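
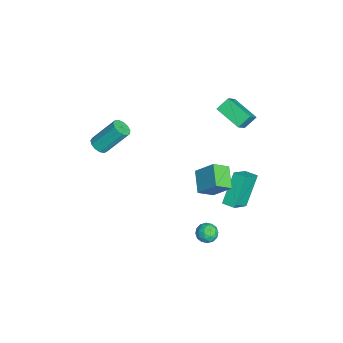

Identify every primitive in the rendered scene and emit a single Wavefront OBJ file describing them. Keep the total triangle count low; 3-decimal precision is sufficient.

v -3.835 -4.054 -0.256
v -3.195 -4.039 -0.249
v -3.245 -2.671 1.343
v -3.885 -2.686 1.336
v -3.3 -3.779 -0.476
v -3.351 -2.411 1.117
v -3.575 -3.606 -0.633
v -3.626 -2.238 0.96
v -3.933 -3.576 -0.67
v -3.983 -2.208 0.922
v -4.259 -3.697 -0.576
v -4.309 -2.329 1.016
v -4.451 -3.932 -0.381
v -4.501 -2.564 1.212
v -4.447 -4.205 -0.145
v -4.497 -2.837 1.447
v -4.248 -4.431 0.054
v -4.299 -3.063 1.647
v -3.919 -4.537 0.156
v -3.969 -3.169 1.748
v -3.563 -4.489 0.126
v -3.613 -3.121 1.719
v -3.293 -4.303 -0.025
v -3.343 -2.935 1.568
v 2.123 2.081 -1.989
v 2.33 2.384 -2.579
v 2.59 1.116 -2.321
v 2.797 1.419 -2.911
v 3.087 1.6 -2.307
v 2.798 2.197 -2.101
v 2.122 1.303 -2.799
v 1.833 1.9 -2.593
v 2.329 1.903 -3.079
v 2.926 2.087 -2.775
v 1.994 1.413 -2.125
v 2.591 1.597 -1.821
v 2.186 2.318 -2.255
v 2.734 1.182 -2.645
v 2.905 1.289 -2.29
v 3.026 1.467 -2.637
v 2.461 2.208 -1.974
v 2.582 2.386 -2.321
v 3.027 1.925 -2.161
v 2.338 1.114 -2.579
v 2.459 1.292 -2.926
v 1.894 2.033 -2.263
v 2.015 2.211 -2.61
v 1.893 1.575 -2.739
v 2.307 2.213 -2.895
v 2.581 1.645 -3.09
v 2.185 1.577 -3.024
v 2.015 1.928 -2.904
v 2.657 2.321 -2.716
v 2.932 1.753 -2.912
v 3.102 1.86 -2.557
v 2.932 2.211 -2.436
v 2.657 2.038 -3.01
v 1.988 1.747 -1.988
v 2.263 1.179 -2.184
v 1.988 1.289 -2.464
v 1.818 1.64 -2.343
v 2.339 1.855 -1.81
v 2.613 1.287 -2.005
v 2.905 1.572 -1.996
v 2.735 1.923 -1.876
v 2.263 1.462 -1.89
v -2.141 2.625 4.521
v -2.497 3.327 5.121
v -3.282 3.13 3.252
v -3.638 3.832 3.852
v -0.962 3.748 3.908
v -1.318 4.45 4.508
v -2.103 4.253 2.639
v -2.459 4.955 3.239
v 1.69 1.993 2.459
v 2.012 1.097 3.104
v 2.162 2.945 3.546
v 2.484 2.049 4.191
v 3.016 2.031 1.849
v 3.338 1.135 2.494
v 3.488 2.983 2.936
v 3.81 2.087 3.581
v -0.857 4.222 -0.254
v 0.168 3.443 0.778
v -0.386 4.88 -0.226
v 0.64 4.101 0.806
v 0.28 3.479 -1.946
v 1.306 2.7 -0.914
v 0.752 4.137 -1.918
v 1.777 3.358 -0.886
f 2 1 5
f 2 5 3
f 3 5 6
f 3 6 4
f 5 1 7
f 5 7 6
f 6 7 8
f 6 8 4
f 7 1 9
f 7 9 8
f 8 9 10
f 8 10 4
f 9 1 11
f 9 11 10
f 10 11 12
f 10 12 4
f 11 1 13
f 11 13 12
f 12 13 14
f 12 14 4
f 13 1 15
f 13 15 14
f 14 15 16
f 14 16 4
f 15 1 17
f 15 17 16
f 16 17 18
f 16 18 4
f 17 1 19
f 17 19 18
f 18 19 20
f 18 20 4
f 19 1 21
f 19 21 20
f 20 21 22
f 20 22 4
f 21 1 23
f 21 23 22
f 22 23 24
f 22 24 4
f 23 1 2
f 23 2 24
f 24 2 3
f 24 3 4
f 25 62 41
f 62 36 65
f 41 65 30
f 62 65 41
f 25 41 37
f 41 30 42
f 37 42 26
f 41 42 37
f 25 37 46
f 37 26 47
f 46 47 32
f 37 47 46
f 25 46 58
f 46 32 61
f 58 61 35
f 46 61 58
f 25 58 62
f 58 35 66
f 62 66 36
f 58 66 62
f 26 42 53
f 42 30 56
f 53 56 34
f 42 56 53
f 30 65 43
f 65 36 64
f 43 64 29
f 65 64 43
f 36 66 63
f 66 35 59
f 63 59 27
f 66 59 63
f 35 61 60
f 61 32 48
f 60 48 31
f 61 48 60
f 32 47 52
f 47 26 49
f 52 49 33
f 47 49 52
f 28 54 40
f 54 34 55
f 40 55 29
f 54 55 40
f 28 40 38
f 40 29 39
f 38 39 27
f 40 39 38
f 28 38 45
f 38 27 44
f 45 44 31
f 38 44 45
f 28 45 50
f 45 31 51
f 50 51 33
f 45 51 50
f 28 50 54
f 50 33 57
f 54 57 34
f 50 57 54
f 29 55 43
f 55 34 56
f 43 56 30
f 55 56 43
f 27 39 63
f 39 29 64
f 63 64 36
f 39 64 63
f 31 44 60
f 44 27 59
f 60 59 35
f 44 59 60
f 33 51 52
f 51 31 48
f 52 48 32
f 51 48 52
f 34 57 53
f 57 33 49
f 53 49 26
f 57 49 53
f 68 70 67
f 71 68 67
f 67 70 69
f 69 71 67
f 68 74 70
f 72 68 71
f 72 74 68
f 70 74 69
f 73 71 69
f 69 74 73
f 73 72 71
f 74 72 73
f 76 78 75
f 79 76 75
f 75 78 77
f 77 79 75
f 76 82 78
f 80 76 79
f 80 82 76
f 78 82 77
f 81 79 77
f 77 82 81
f 81 80 79
f 82 80 81
f 84 86 83
f 87 84 83
f 83 86 85
f 85 87 83
f 84 90 86
f 88 84 87
f 88 90 84
f 86 90 85
f 89 87 85
f 85 90 89
f 89 88 87
f 90 88 89



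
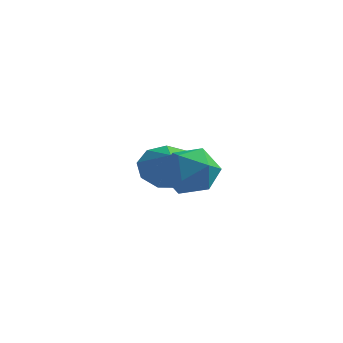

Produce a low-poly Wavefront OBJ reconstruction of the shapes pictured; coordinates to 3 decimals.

v -1.998 -2.72 2.606
v -1.329 -2.132 2.109
v -1.211 -4.068 2.071
v -0.542 -3.48 1.574
v -0.544 -3.5 2.594
v -1.031 -2.667 2.924
v -1.509 -3.533 1.256
v -1.996 -2.7 1.586
v -1.027 -2.635 1.274
v -0.431 -2.614 2.101
v -2.109 -3.586 2.079
v -1.513 -3.565 2.906
v -3.323 0.421 0.518
v -2.453 0.988 0.575
v -2.997 -0.161 1.342
v -2.959 1.279 0.981
v -3.636 1.168 1.171
v -4.166 0.708 1.056
v -4.302 0.114 0.689
v -3.98 -0.336 0.242
v -3.351 -0.432 -0.075
v -2.708 -0.129 -0.115
v -2.354 0.432 0.142
f 1 12 6
f 1 6 2
f 1 2 8
f 1 8 11
f 1 11 12
f 2 6 10
f 6 12 5
f 12 11 3
f 11 8 7
f 8 2 9
f 4 10 5
f 4 5 3
f 4 3 7
f 4 7 9
f 4 9 10
f 5 10 6
f 3 5 12
f 7 3 11
f 9 7 8
f 10 9 2
f 14 13 16
f 14 16 15
f 16 13 17
f 16 17 15
f 17 13 18
f 17 18 15
f 18 13 19
f 18 19 15
f 19 13 20
f 19 20 15
f 20 13 21
f 20 21 15
f 21 13 22
f 21 22 15
f 22 13 23
f 22 23 15
f 23 13 14
f 23 14 15



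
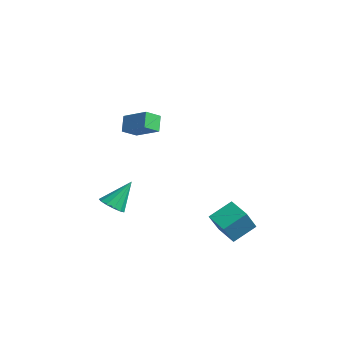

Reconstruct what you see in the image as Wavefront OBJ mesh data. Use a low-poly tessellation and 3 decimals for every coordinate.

v -3.825 -3.625 -4.256
v -2.977 -3.513 -4.348
v -3.815 -2.375 -2.644
v -3.19 -3.168 -4.614
v -3.604 -2.969 -4.766
v -4.089 -2.977 -4.757
v -4.489 -3.191 -4.588
v -4.679 -3.543 -4.314
v -4.598 -3.921 -4.022
v -4.271 -4.205 -3.804
v -3.803 -4.304 -3.729
v -3.341 -4.188 -3.822
v -3.034 -3.893 -4.053
v 1.647 0.181 -4.447
v 2.204 -0.761 -2.943
v 1.7 1.562 -3.602
v 2.257 0.62 -2.098
v 2.963 0.36 -4.822
v 3.52 -0.582 -3.318
v 3.016 1.741 -3.977
v 3.573 0.799 -2.473
v -2.203 -2.743 2.992
v -2.088 -3.679 3.559
v -0.778 -2.103 3.757
v -0.662 -3.039 4.324
v -1.578 -3.161 2.176
v -1.462 -4.097 2.743
v -0.152 -2.521 2.941
v -0.037 -3.457 3.508
f 2 1 4
f 2 4 3
f 4 1 5
f 4 5 3
f 5 1 6
f 5 6 3
f 6 1 7
f 6 7 3
f 7 1 8
f 7 8 3
f 8 1 9
f 8 9 3
f 9 1 10
f 9 10 3
f 10 1 11
f 10 11 3
f 11 1 12
f 11 12 3
f 12 1 13
f 12 13 3
f 13 1 2
f 13 2 3
f 15 17 14
f 18 15 14
f 14 17 16
f 16 18 14
f 15 21 17
f 19 15 18
f 19 21 15
f 17 21 16
f 20 18 16
f 16 21 20
f 20 19 18
f 21 19 20
f 23 25 22
f 26 23 22
f 22 25 24
f 24 26 22
f 23 29 25
f 27 23 26
f 27 29 23
f 25 29 24
f 28 26 24
f 24 29 28
f 28 27 26
f 29 27 28



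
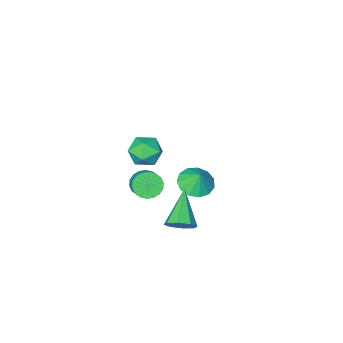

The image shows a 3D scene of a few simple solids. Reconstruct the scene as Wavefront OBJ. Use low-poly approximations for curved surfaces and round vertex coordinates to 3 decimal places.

v -1.853 -4.009 -3.988
v -0.991 -4.418 -3.816
v -1.827 -3.551 -3.032
v -0.888 -3.935 -4.05
v -1.092 -3.475 -4.264
v -1.537 -3.185 -4.391
v -2.083 -3.156 -4.389
v -2.556 -3.398 -4.26
v -2.806 -3.834 -4.045
v -2.753 -4.325 -3.812
v -2.415 -4.716 -3.634
v -1.898 -4.882 -3.569
v -1.367 -4.771 -3.637
v 2.414 -0.432 3.108
v 3.301 -0.498 2.892
v 2.199 -1.822 2.648
v 3.086 -1.888 2.432
v 2.831 -1.838 3.309
v 2.964 -0.979 3.594
v 2.536 -1.341 1.946
v 2.669 -0.482 2.231
v 3.376 -1.06 2.174
v 3.558 -1.367 3.017
v 1.942 -0.953 2.523
v 2.124 -1.26 3.366
v 1.714 -2.972 -1.537
v 2.414 -3.016 -1.827
v 2.727 -2.212 -1.194
v 2.026 -2.168 -0.903
v 2.262 -2.795 -2.032
v 2.575 -1.991 -1.399
v 2 -2.609 -2.139
v 2.313 -1.805 -1.506
v 1.682 -2.495 -2.127
v 1.995 -1.691 -1.494
v 1.37 -2.475 -1.998
v 1.683 -1.671 -1.365
v 1.126 -2.554 -1.777
v 1.439 -1.75 -1.144
v 0.999 -2.715 -1.509
v 1.312 -1.911 -0.876
v 1.013 -2.928 -1.246
v 1.326 -2.124 -0.613
v 1.165 -3.149 -1.041
v 1.478 -2.345 -0.408
v 1.427 -3.335 -0.934
v 1.74 -2.531 -0.301
v 1.745 -3.449 -0.946
v 2.058 -2.645 -0.313
v 2.057 -3.469 -1.075
v 2.37 -2.665 -0.442
v 2.301 -3.39 -1.296
v 2.614 -2.586 -0.663
v 2.428 -3.229 -1.564
v 2.741 -2.425 -0.931
v 1.365 -0.319 -2.864
v 1.701 0.007 -2.215
v 0.295 -1.661 -1.636
v 1.177 0.282 -2.37
v 0.762 0.206 -2.815
v 0.701 -0.178 -3.288
v 1.028 -0.644 -3.513
v 1.553 -0.92 -3.357
v 1.967 -0.843 -2.913
v 2.028 -0.459 -2.44
f 2 1 4
f 2 4 3
f 4 1 5
f 4 5 3
f 5 1 6
f 5 6 3
f 6 1 7
f 6 7 3
f 7 1 8
f 7 8 3
f 8 1 9
f 8 9 3
f 9 1 10
f 9 10 3
f 10 1 11
f 10 11 3
f 11 1 12
f 11 12 3
f 12 1 13
f 12 13 3
f 13 1 2
f 13 2 3
f 14 25 19
f 14 19 15
f 14 15 21
f 14 21 24
f 14 24 25
f 15 19 23
f 19 25 18
f 25 24 16
f 24 21 20
f 21 15 22
f 17 23 18
f 17 18 16
f 17 16 20
f 17 20 22
f 17 22 23
f 18 23 19
f 16 18 25
f 20 16 24
f 22 20 21
f 23 22 15
f 27 26 30
f 27 30 28
f 28 30 31
f 28 31 29
f 30 26 32
f 30 32 31
f 31 32 33
f 31 33 29
f 32 26 34
f 32 34 33
f 33 34 35
f 33 35 29
f 34 26 36
f 34 36 35
f 35 36 37
f 35 37 29
f 36 26 38
f 36 38 37
f 37 38 39
f 37 39 29
f 38 26 40
f 38 40 39
f 39 40 41
f 39 41 29
f 40 26 42
f 40 42 41
f 41 42 43
f 41 43 29
f 42 26 44
f 42 44 43
f 43 44 45
f 43 45 29
f 44 26 46
f 44 46 45
f 45 46 47
f 45 47 29
f 46 26 48
f 46 48 47
f 47 48 49
f 47 49 29
f 48 26 50
f 48 50 49
f 49 50 51
f 49 51 29
f 50 26 52
f 50 52 51
f 51 52 53
f 51 53 29
f 52 26 54
f 52 54 53
f 53 54 55
f 53 55 29
f 54 26 27
f 54 27 55
f 55 27 28
f 55 28 29
f 57 56 59
f 57 59 58
f 59 56 60
f 59 60 58
f 60 56 61
f 60 61 58
f 61 56 62
f 61 62 58
f 62 56 63
f 62 63 58
f 63 56 64
f 63 64 58
f 64 56 65
f 64 65 58
f 65 56 57
f 65 57 58



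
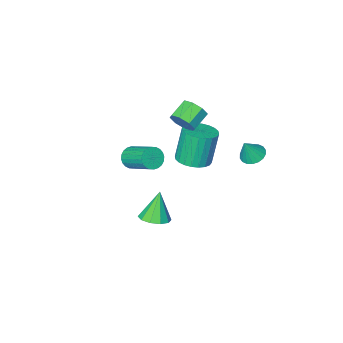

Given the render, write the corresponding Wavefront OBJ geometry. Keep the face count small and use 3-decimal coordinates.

v 1.662 0.271 -3.269
v 2.26 0.812 -2.971
v 1.138 -0.051 -1.631
v 1.816 1.091 -3.058
v 1.313 1.056 -3.226
v 0.943 0.722 -3.41
v 0.848 0.216 -3.541
v 1.064 -0.269 -3.567
v 1.508 -0.548 -3.48
v 2.011 -0.513 -3.312
v 2.381 -0.179 -3.128
v 2.476 0.327 -2.998
v -2.052 3.482 2.418
v -1.506 3.788 2.129
v -1.488 3.518 3.522
v -1.682 4.026 2.211
v -1.931 4.156 2.334
v -2.205 4.152 2.474
v -2.448 4.016 2.603
v -2.613 3.774 2.695
v -2.666 3.474 2.733
v -2.598 3.175 2.708
v -2.422 2.938 2.626
v -2.173 2.808 2.502
v -1.9 2.811 2.363
v -1.656 2.947 2.234
v -1.492 3.189 2.141
v -1.438 3.489 2.104
v -1.638 -1.274 -1.137
v -0.702 -1.184 -0.898
v -1.206 -1.295 1.117
v -2.142 -1.386 0.877
v -0.812 -0.822 -0.906
v -1.316 -0.933 1.109
v -1.047 -0.529 -0.949
v -1.551 -0.64 1.066
v -1.372 -0.349 -1.02
v -1.876 -0.46 0.995
v -1.738 -0.31 -1.109
v -2.242 -0.421 0.906
v -2.089 -0.418 -1.203
v -2.593 -0.529 0.812
v -2.37 -0.656 -1.287
v -2.874 -0.767 0.728
v -2.541 -0.989 -1.348
v -3.045 -1.1 0.667
v -2.574 -1.365 -1.377
v -3.078 -1.476 0.638
v -2.464 -1.727 -1.369
v -2.968 -1.838 0.646
v -2.229 -2.02 -1.326
v -2.733 -2.131 0.689
v -1.904 -2.2 -1.255
v -2.408 -2.311 0.76
v -1.538 -2.239 -1.166
v -2.042 -2.35 0.849
v -1.187 -2.131 -1.072
v -1.691 -2.242 0.943
v -0.906 -1.893 -0.988
v -1.41 -2.004 1.027
v -0.735 -1.56 -0.927
v -1.239 -1.671 1.088
v -1.269 -1.763 1.591
v -0.842 -2.115 2.155
v -1.843 -2.47 2.692
v -2.271 -2.117 2.129
v -0.974 -1.541 2.289
v -1.975 -1.895 2.827
v -1.278 -1.096 2.015
v -2.279 -1.45 2.552
v -1.578 -1.042 1.493
v -2.579 -1.396 2.03
v -1.697 -1.41 1.028
v -2.698 -1.765 1.565
v -1.565 -1.985 0.893
v -2.566 -2.339 1.431
v -1.261 -2.43 1.168
v -2.262 -2.784 1.705
v -0.961 -2.484 1.69
v -1.962 -2.838 2.227
v 3.681 1.597 3.351
v 4.308 1.597 3.52
v 4.067 3.102 4.419
v 3.439 3.103 4.249
v 4.316 1.727 3.303
v 4.074 3.233 4.202
v 4.227 1.838 3.093
v 3.985 3.344 3.992
v 4.054 1.913 2.923
v 3.813 3.418 3.821
v 3.825 1.939 2.817
v 3.584 3.445 3.716
v 3.574 1.913 2.793
v 3.333 3.419 3.691
v 3.339 1.839 2.853
v 3.098 3.345 3.752
v 3.156 1.729 2.99
v 2.915 3.234 3.888
v 3.053 1.598 3.181
v 2.812 3.103 4.08
v 3.046 1.467 3.398
v 2.804 2.973 4.297
v 3.135 1.356 3.608
v 2.893 2.862 4.507
v 3.307 1.282 3.779
v 3.066 2.787 4.677
v 3.536 1.255 3.884
v 3.295 2.761 4.783
v 3.787 1.281 3.909
v 3.546 2.787 4.807
v 4.022 1.355 3.848
v 3.781 2.861 4.747
v 4.205 1.466 3.712
v 3.964 2.971 4.61
f 2 1 4
f 2 4 3
f 4 1 5
f 4 5 3
f 5 1 6
f 5 6 3
f 6 1 7
f 6 7 3
f 7 1 8
f 7 8 3
f 8 1 9
f 8 9 3
f 9 1 10
f 9 10 3
f 10 1 11
f 10 11 3
f 11 1 12
f 11 12 3
f 12 1 2
f 12 2 3
f 14 13 16
f 14 16 15
f 16 13 17
f 16 17 15
f 17 13 18
f 17 18 15
f 18 13 19
f 18 19 15
f 19 13 20
f 19 20 15
f 20 13 21
f 20 21 15
f 21 13 22
f 21 22 15
f 22 13 23
f 22 23 15
f 23 13 24
f 23 24 15
f 24 13 25
f 24 25 15
f 25 13 26
f 25 26 15
f 26 13 27
f 26 27 15
f 27 13 28
f 27 28 15
f 28 13 14
f 28 14 15
f 30 29 33
f 30 33 31
f 31 33 34
f 31 34 32
f 33 29 35
f 33 35 34
f 34 35 36
f 34 36 32
f 35 29 37
f 35 37 36
f 36 37 38
f 36 38 32
f 37 29 39
f 37 39 38
f 38 39 40
f 38 40 32
f 39 29 41
f 39 41 40
f 40 41 42
f 40 42 32
f 41 29 43
f 41 43 42
f 42 43 44
f 42 44 32
f 43 29 45
f 43 45 44
f 44 45 46
f 44 46 32
f 45 29 47
f 45 47 46
f 46 47 48
f 46 48 32
f 47 29 49
f 47 49 48
f 48 49 50
f 48 50 32
f 49 29 51
f 49 51 50
f 50 51 52
f 50 52 32
f 51 29 53
f 51 53 52
f 52 53 54
f 52 54 32
f 53 29 55
f 53 55 54
f 54 55 56
f 54 56 32
f 55 29 57
f 55 57 56
f 56 57 58
f 56 58 32
f 57 29 59
f 57 59 58
f 58 59 60
f 58 60 32
f 59 29 61
f 59 61 60
f 60 61 62
f 60 62 32
f 61 29 30
f 61 30 62
f 62 30 31
f 62 31 32
f 64 63 67
f 64 67 65
f 65 67 68
f 65 68 66
f 67 63 69
f 67 69 68
f 68 69 70
f 68 70 66
f 69 63 71
f 69 71 70
f 70 71 72
f 70 72 66
f 71 63 73
f 71 73 72
f 72 73 74
f 72 74 66
f 73 63 75
f 73 75 74
f 74 75 76
f 74 76 66
f 75 63 77
f 75 77 76
f 76 77 78
f 76 78 66
f 77 63 79
f 77 79 78
f 78 79 80
f 78 80 66
f 79 63 64
f 79 64 80
f 80 64 65
f 80 65 66
f 82 81 85
f 82 85 83
f 83 85 86
f 83 86 84
f 85 81 87
f 85 87 86
f 86 87 88
f 86 88 84
f 87 81 89
f 87 89 88
f 88 89 90
f 88 90 84
f 89 81 91
f 89 91 90
f 90 91 92
f 90 92 84
f 91 81 93
f 91 93 92
f 92 93 94
f 92 94 84
f 93 81 95
f 93 95 94
f 94 95 96
f 94 96 84
f 95 81 97
f 95 97 96
f 96 97 98
f 96 98 84
f 97 81 99
f 97 99 98
f 98 99 100
f 98 100 84
f 99 81 101
f 99 101 100
f 100 101 102
f 100 102 84
f 101 81 103
f 101 103 102
f 102 103 104
f 102 104 84
f 103 81 105
f 103 105 104
f 104 105 106
f 104 106 84
f 105 81 107
f 105 107 106
f 106 107 108
f 106 108 84
f 107 81 109
f 107 109 108
f 108 109 110
f 108 110 84
f 109 81 111
f 109 111 110
f 110 111 112
f 110 112 84
f 111 81 113
f 111 113 112
f 112 113 114
f 112 114 84
f 113 81 82
f 113 82 114
f 114 82 83
f 114 83 84



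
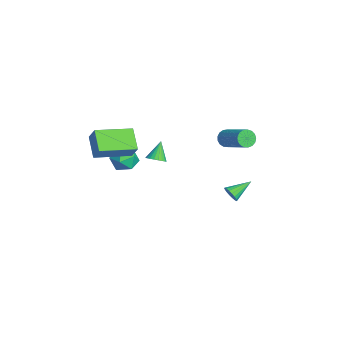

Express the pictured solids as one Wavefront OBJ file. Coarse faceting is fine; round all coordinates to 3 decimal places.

v 0.996 3.023 -2.524
v 1.385 2.992 -2.165
v 0.584 4.197 -1.976
v 1.486 3.11 -2.342
v 1.491 3.211 -2.555
v 1.397 3.275 -2.762
v 1.225 3.288 -2.922
v 1.007 3.25 -3.003
v 0.786 3.166 -2.989
v 0.608 3.054 -2.883
v 0.506 2.936 -2.706
v 0.502 2.835 -2.493
v 0.595 2.771 -2.286
v 0.768 2.757 -2.126
v 0.986 2.796 -2.045
v 1.206 2.88 -2.059
v 0.131 -1.58 0.16
v 0.526 -1.911 0.812
v -0.366 -2.789 -0.152
v 0.029 -3.12 0.5
v -0.61 -2.603 0.62
v -0.303 -1.856 0.813
v 0.463 -2.844 -0.153
v 0.77 -2.097 0.04
v 0.731 -2.692 0.618
v 0.068 -2.543 1.096
v 0.092 -2.157 -0.436
v -0.571 -2.008 0.042
v 2.575 2.406 3.039
v 2.746 2.649 2.589
v 4.217 3.318 3.51
v 4.045 3.074 3.961
v 2.595 2.826 2.701
v 4.066 3.495 3.622
v 2.44 2.907 2.891
v 3.91 3.576 3.812
v 2.315 2.873 3.115
v 3.786 3.542 4.036
v 2.25 2.732 3.321
v 3.72 3.401 4.243
v 2.259 2.516 3.463
v 3.73 3.185 4.384
v 2.34 2.275 3.508
v 3.811 2.944 4.429
v 2.475 2.064 3.446
v 3.946 2.733 4.367
v 2.633 1.931 3.29
v 4.104 2.6 4.211
v 2.778 1.907 3.077
v 4.249 2.576 3.998
v 2.876 1.997 2.855
v 4.347 2.666 3.777
v 2.905 2.18 2.676
v 4.375 2.849 3.597
v 2.858 2.416 2.58
v 4.329 3.085 3.501
v 0.735 -4.235 2.763
v 1.287 -4.016 3.618
v 0.459 -2.26 2.438
v 1.01 -2.042 3.292
v 1.89 -4.198 2.008
v 2.441 -3.98 2.862
v 1.613 -2.224 1.682
v 2.165 -2.005 2.537
v 0.634 -0.82 0.482
v 1.045 -0.995 0.82
v 0.026 -0.44 1.418
v 1.109 -0.79 0.778
v 1.1 -0.59 0.691
v 1.021 -0.425 0.572
v 0.882 -0.32 0.44
v 0.706 -0.291 0.314
v 0.519 -0.342 0.213
v 0.35 -0.467 0.153
v 0.224 -0.645 0.144
v 0.16 -0.85 0.185
v 0.169 -1.05 0.272
v 0.248 -1.215 0.391
v 0.387 -1.32 0.524
v 0.563 -1.349 0.65
v 0.75 -1.298 0.75
v 0.919 -1.173 0.81
f 2 1 4
f 2 4 3
f 4 1 5
f 4 5 3
f 5 1 6
f 5 6 3
f 6 1 7
f 6 7 3
f 7 1 8
f 7 8 3
f 8 1 9
f 8 9 3
f 9 1 10
f 9 10 3
f 10 1 11
f 10 11 3
f 11 1 12
f 11 12 3
f 12 1 13
f 12 13 3
f 13 1 14
f 13 14 3
f 14 1 15
f 14 15 3
f 15 1 16
f 15 16 3
f 16 1 2
f 16 2 3
f 17 28 22
f 17 22 18
f 17 18 24
f 17 24 27
f 17 27 28
f 18 22 26
f 22 28 21
f 28 27 19
f 27 24 23
f 24 18 25
f 20 26 21
f 20 21 19
f 20 19 23
f 20 23 25
f 20 25 26
f 21 26 22
f 19 21 28
f 23 19 27
f 25 23 24
f 26 25 18
f 30 29 33
f 30 33 31
f 31 33 34
f 31 34 32
f 33 29 35
f 33 35 34
f 34 35 36
f 34 36 32
f 35 29 37
f 35 37 36
f 36 37 38
f 36 38 32
f 37 29 39
f 37 39 38
f 38 39 40
f 38 40 32
f 39 29 41
f 39 41 40
f 40 41 42
f 40 42 32
f 41 29 43
f 41 43 42
f 42 43 44
f 42 44 32
f 43 29 45
f 43 45 44
f 44 45 46
f 44 46 32
f 45 29 47
f 45 47 46
f 46 47 48
f 46 48 32
f 47 29 49
f 47 49 48
f 48 49 50
f 48 50 32
f 49 29 51
f 49 51 50
f 50 51 52
f 50 52 32
f 51 29 53
f 51 53 52
f 52 53 54
f 52 54 32
f 53 29 55
f 53 55 54
f 54 55 56
f 54 56 32
f 55 29 30
f 55 30 56
f 56 30 31
f 56 31 32
f 58 60 57
f 61 58 57
f 57 60 59
f 59 61 57
f 58 64 60
f 62 58 61
f 62 64 58
f 60 64 59
f 63 61 59
f 59 64 63
f 63 62 61
f 64 62 63
f 66 65 68
f 66 68 67
f 68 65 69
f 68 69 67
f 69 65 70
f 69 70 67
f 70 65 71
f 70 71 67
f 71 65 72
f 71 72 67
f 72 65 73
f 72 73 67
f 73 65 74
f 73 74 67
f 74 65 75
f 74 75 67
f 75 65 76
f 75 76 67
f 76 65 77
f 76 77 67
f 77 65 78
f 77 78 67
f 78 65 79
f 78 79 67
f 79 65 80
f 79 80 67
f 80 65 81
f 80 81 67
f 81 65 82
f 81 82 67
f 82 65 66
f 82 66 67



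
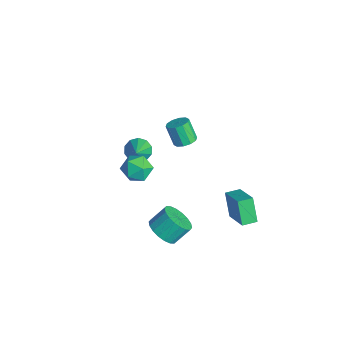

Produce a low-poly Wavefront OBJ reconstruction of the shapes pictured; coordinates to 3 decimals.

v -4.327 -1.978 -2.519
v -3.783 -2.181 -3.194
v -2.953 -2.542 -1.241
v -3.695 -1.655 -3.056
v -3.849 -1.253 -2.714
v -4.186 -1.128 -2.297
v -4.576 -1.328 -1.965
v -4.872 -1.776 -1.845
v -4.959 -2.301 -1.982
v -4.805 -2.703 -2.325
v -4.469 -2.828 -2.741
v -4.079 -2.629 -3.073
v 0.197 -2.448 0.543
v 0.754 -3.222 0.075
v -1.074 -3.558 0.865
v -0.517 -4.332 0.397
v -0.192 -3.929 1.324
v 0.595 -3.243 1.125
v -0.915 -3.537 -0.185
v -0.128 -2.851 -0.384
v 0.067 -3.895 -0.375
v 0.514 -4.137 0.558
v -0.834 -2.643 0.382
v -0.387 -2.885 1.315
v 2.332 -2.639 -3.742
v 3.102 -3.163 -3.176
v 3.057 -2.146 -2.172
v 2.288 -1.621 -2.738
v 3.361 -2.869 -3.462
v 3.316 -1.852 -2.459
v 3.415 -2.529 -3.804
v 3.37 -1.512 -2.801
v 3.255 -2.211 -4.134
v 3.21 -1.194 -3.13
v 2.913 -1.978 -4.386
v 2.868 -0.96 -3.382
v 2.455 -1.875 -4.51
v 2.41 -0.858 -3.506
v 1.973 -1.924 -4.482
v 1.928 -0.907 -3.479
v 1.563 -2.114 -4.308
v 1.518 -1.097 -3.304
v 1.304 -2.408 -4.021
v 1.259 -1.391 -3.018
v 1.25 -2.748 -3.679
v 1.205 -1.731 -2.676
v 1.41 -3.066 -3.35
v 1.365 -2.049 -2.346
v 1.752 -3.3 -3.098
v 1.707 -2.282 -2.094
v 2.21 -3.402 -2.974
v 2.165 -2.385 -1.97
v 2.692 -3.353 -3.001
v 2.647 -2.336 -1.998
v 3.27 1.258 -2.568
v 2.418 1.266 -1.051
v 3.228 2.226 -2.597
v 2.376 2.234 -1.08
v 5.064 1.366 -1.56
v 4.212 1.374 -0.043
v 5.022 2.334 -1.589
v 4.17 2.342 -0.072
v 0.392 -0.528 2.775
v 1 -0.86 3.005
v 0.356 -1.144 4.296
v -0.252 -0.812 4.065
v 1.029 -0.424 3.115
v 0.385 -0.707 4.406
v 0.815 -0.027 3.096
v 0.171 -0.311 4.386
v 0.439 0.178 2.953
v -0.205 -0.106 4.244
v 0.045 0.113 2.743
v -0.598 -0.17 4.033
v -0.216 -0.196 2.544
v -0.86 -0.48 3.835
v -0.245 -0.633 2.434
v -0.889 -0.916 3.725
v -0.031 -1.029 2.454
v -0.675 -1.313 3.744
v 0.345 -1.234 2.596
v -0.299 -1.518 3.887
v 0.738 -1.17 2.807
v 0.095 -1.453 4.097
f 2 1 4
f 2 4 3
f 4 1 5
f 4 5 3
f 5 1 6
f 5 6 3
f 6 1 7
f 6 7 3
f 7 1 8
f 7 8 3
f 8 1 9
f 8 9 3
f 9 1 10
f 9 10 3
f 10 1 11
f 10 11 3
f 11 1 12
f 11 12 3
f 12 1 2
f 12 2 3
f 13 24 18
f 13 18 14
f 13 14 20
f 13 20 23
f 13 23 24
f 14 18 22
f 18 24 17
f 24 23 15
f 23 20 19
f 20 14 21
f 16 22 17
f 16 17 15
f 16 15 19
f 16 19 21
f 16 21 22
f 17 22 18
f 15 17 24
f 19 15 23
f 21 19 20
f 22 21 14
f 26 25 29
f 26 29 27
f 27 29 30
f 27 30 28
f 29 25 31
f 29 31 30
f 30 31 32
f 30 32 28
f 31 25 33
f 31 33 32
f 32 33 34
f 32 34 28
f 33 25 35
f 33 35 34
f 34 35 36
f 34 36 28
f 35 25 37
f 35 37 36
f 36 37 38
f 36 38 28
f 37 25 39
f 37 39 38
f 38 39 40
f 38 40 28
f 39 25 41
f 39 41 40
f 40 41 42
f 40 42 28
f 41 25 43
f 41 43 42
f 42 43 44
f 42 44 28
f 43 25 45
f 43 45 44
f 44 45 46
f 44 46 28
f 45 25 47
f 45 47 46
f 46 47 48
f 46 48 28
f 47 25 49
f 47 49 48
f 48 49 50
f 48 50 28
f 49 25 51
f 49 51 50
f 50 51 52
f 50 52 28
f 51 25 53
f 51 53 52
f 52 53 54
f 52 54 28
f 53 25 26
f 53 26 54
f 54 26 27
f 54 27 28
f 56 58 55
f 59 56 55
f 55 58 57
f 57 59 55
f 56 62 58
f 60 56 59
f 60 62 56
f 58 62 57
f 61 59 57
f 57 62 61
f 61 60 59
f 62 60 61
f 64 63 67
f 64 67 65
f 65 67 68
f 65 68 66
f 67 63 69
f 67 69 68
f 68 69 70
f 68 70 66
f 69 63 71
f 69 71 70
f 70 71 72
f 70 72 66
f 71 63 73
f 71 73 72
f 72 73 74
f 72 74 66
f 73 63 75
f 73 75 74
f 74 75 76
f 74 76 66
f 75 63 77
f 75 77 76
f 76 77 78
f 76 78 66
f 77 63 79
f 77 79 78
f 78 79 80
f 78 80 66
f 79 63 81
f 79 81 80
f 80 81 82
f 80 82 66
f 81 63 83
f 81 83 82
f 82 83 84
f 82 84 66
f 83 63 64
f 83 64 84
f 84 64 65
f 84 65 66



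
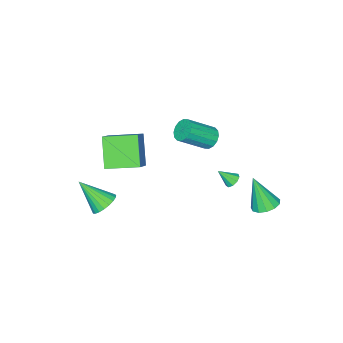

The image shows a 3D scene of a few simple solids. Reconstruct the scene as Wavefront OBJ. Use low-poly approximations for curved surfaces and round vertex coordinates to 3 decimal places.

v -3.871 4.302 -4.221
v -3.38 3.697 -4.506
v -3.709 3.518 -2.279
v -3.098 4.05 -4.387
v -3.061 4.484 -4.215
v -3.282 4.859 -4.045
v -3.69 5.058 -3.931
v -4.155 5.017 -3.908
v -4.53 4.748 -3.985
v -4.696 4.338 -4.137
v -4.6 3.917 -4.315
v -4.273 3.617 -4.463
v -3.818 3.535 -4.535
v 2.351 -1.564 -3.334
v 2.874 -1.931 -3.864
v 2.829 -2.916 -1.926
v 3.078 -1.699 -3.711
v 3.157 -1.443 -3.492
v 3.095 -1.209 -3.246
v 2.906 -1.036 -3.016
v 2.62 -0.954 -2.84
v 2.288 -0.978 -2.75
v 1.966 -1.103 -2.761
v 1.711 -1.308 -2.871
v 1.567 -1.557 -3.061
v 1.558 -1.808 -3.299
v 1.686 -2.016 -3.542
v 1.929 -2.146 -3.75
v 2.245 -2.176 -3.885
v 2.58 -2.1 -3.926
v -4.093 0.205 -1.105
v -3.684 0.805 -1.182
v -2.339 0.035 -0.031
v -2.747 -0.565 0.045
v -3.902 0.873 -0.881
v -2.557 0.104 0.27
v -4.172 0.762 -0.64
v -2.827 -0.007 0.51
v -4.42 0.502 -0.524
v -3.075 -0.268 0.626
v -4.58 0.162 -0.564
v -3.235 -0.608 0.587
v -4.61 -0.167 -0.748
v -3.265 -0.936 0.402
v -4.501 -0.395 -1.029
v -3.156 -1.165 0.122
v -4.283 -0.464 -1.33
v -2.938 -1.233 -0.179
v -4.013 -0.353 -1.57
v -2.668 -1.122 -0.42
v -3.765 -0.092 -1.686
v -2.42 -0.862 -0.536
v -3.605 0.248 -1.647
v -2.26 -0.522 -0.496
v -3.575 0.576 -1.462
v -2.23 -0.193 -0.312
v 2.945 -0.486 0.883
v 2.099 -1.396 2.36
v 1.88 0.974 1.173
v 1.034 0.063 2.649
v 4.006 0.097 1.851
v 3.16 -0.814 3.327
v 2.941 1.556 2.14
v 2.095 0.646 3.617
v -3.757 2.111 -3.398
v -3.303 2.209 -3.608
v -3.263 1.489 -2.622
v -3.377 2.45 -3.367
v -3.629 2.533 -3.14
v -3.941 2.418 -3.034
v -4.167 2.159 -3.098
v -4.2 1.878 -3.302
v -4.027 1.706 -3.551
v -3.726 1.724 -3.728
v -3.441 1.922 -3.751
f 2 1 4
f 2 4 3
f 4 1 5
f 4 5 3
f 5 1 6
f 5 6 3
f 6 1 7
f 6 7 3
f 7 1 8
f 7 8 3
f 8 1 9
f 8 9 3
f 9 1 10
f 9 10 3
f 10 1 11
f 10 11 3
f 11 1 12
f 11 12 3
f 12 1 13
f 12 13 3
f 13 1 2
f 13 2 3
f 15 14 17
f 15 17 16
f 17 14 18
f 17 18 16
f 18 14 19
f 18 19 16
f 19 14 20
f 19 20 16
f 20 14 21
f 20 21 16
f 21 14 22
f 21 22 16
f 22 14 23
f 22 23 16
f 23 14 24
f 23 24 16
f 24 14 25
f 24 25 16
f 25 14 26
f 25 26 16
f 26 14 27
f 26 27 16
f 27 14 28
f 27 28 16
f 28 14 29
f 28 29 16
f 29 14 30
f 29 30 16
f 30 14 15
f 30 15 16
f 32 31 35
f 32 35 33
f 33 35 36
f 33 36 34
f 35 31 37
f 35 37 36
f 36 37 38
f 36 38 34
f 37 31 39
f 37 39 38
f 38 39 40
f 38 40 34
f 39 31 41
f 39 41 40
f 40 41 42
f 40 42 34
f 41 31 43
f 41 43 42
f 42 43 44
f 42 44 34
f 43 31 45
f 43 45 44
f 44 45 46
f 44 46 34
f 45 31 47
f 45 47 46
f 46 47 48
f 46 48 34
f 47 31 49
f 47 49 48
f 48 49 50
f 48 50 34
f 49 31 51
f 49 51 50
f 50 51 52
f 50 52 34
f 51 31 53
f 51 53 52
f 52 53 54
f 52 54 34
f 53 31 55
f 53 55 54
f 54 55 56
f 54 56 34
f 55 31 32
f 55 32 56
f 56 32 33
f 56 33 34
f 58 60 57
f 61 58 57
f 57 60 59
f 59 61 57
f 58 64 60
f 62 58 61
f 62 64 58
f 60 64 59
f 63 61 59
f 59 64 63
f 63 62 61
f 64 62 63
f 66 65 68
f 66 68 67
f 68 65 69
f 68 69 67
f 69 65 70
f 69 70 67
f 70 65 71
f 70 71 67
f 71 65 72
f 71 72 67
f 72 65 73
f 72 73 67
f 73 65 74
f 73 74 67
f 74 65 75
f 74 75 67
f 75 65 66
f 75 66 67



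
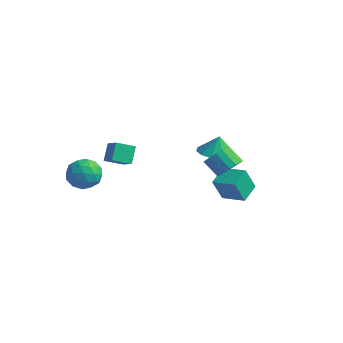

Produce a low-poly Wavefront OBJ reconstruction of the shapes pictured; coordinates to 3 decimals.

v -4.058 -3.806 1.698
v -3.511 -2.951 1.425
v -2.629 -4.729 1.675
v -2.082 -3.874 1.402
v -2.5 -3.946 2.364
v -3.383 -3.376 2.379
v -2.757 -4.304 0.721
v -3.64 -3.734 0.736
v -2.706 -3.259 0.822
v -2.547 -3.038 1.837
v -3.593 -4.642 1.263
v -3.434 -4.421 2.278
v -3.91 -3.298 1.564
v -2.23 -4.382 1.536
v -2.476 -4.425 2.102
v -2.154 -3.922 1.942
v -3.835 -3.547 2.124
v -3.513 -3.045 1.964
v -2.918 -3.629 2.516
v -2.627 -4.635 1.136
v -2.305 -4.133 0.976
v -3.986 -3.758 1.158
v -3.664 -3.255 0.998
v -3.222 -4.051 0.584
v -3.115 -2.976 1.049
v -2.275 -3.518 1.035
v -2.672 -3.771 0.635
v -3.192 -3.436 0.643
v -3.022 -2.846 1.646
v -2.182 -3.388 1.632
v -2.427 -3.431 2.198
v -2.946 -3.095 2.206
v -2.549 -3.027 1.291
v -3.958 -4.292 1.468
v -3.118 -4.834 1.454
v -3.194 -4.585 0.894
v -3.713 -4.249 0.902
v -3.865 -4.162 2.065
v -3.025 -4.704 2.051
v -2.948 -4.244 2.457
v -3.468 -3.909 2.465
v -3.591 -4.653 1.809
v 1.659 1.855 -1.016
v 1.443 1.27 0.414
v 1.392 3.046 -0.569
v 1.176 2.461 0.861
v 3.064 2.059 -0.721
v 2.848 1.474 0.709
v 2.797 3.25 -0.274
v 2.581 2.665 1.156
v -2.113 -3.32 2.73
v -2.439 -2.652 3.621
v -1.549 -2.439 2.277
v -1.875 -1.771 3.167
v -1.225 -3.609 3.273
v -1.551 -2.941 4.163
v -0.661 -2.728 2.819
v -0.987 -2.06 3.71
v 4.258 -0.613 3.532
v 4.685 -1.156 3.975
v 3.808 -1.229 4.73
v 3.382 -0.687 4.288
v 4.788 -0.809 4.127
v 3.911 -0.883 4.883
v 4.769 -0.417 4.143
v 3.892 -0.491 4.899
v 4.633 -0.07 4.02
v 3.756 -0.144 4.775
v 4.411 0.152 3.784
v 3.534 0.078 4.54
v 4.155 0.199 3.491
v 3.278 0.125 4.247
v 3.922 0.06 3.207
v 3.045 -0.014 3.963
v 3.766 -0.233 2.998
v 2.889 -0.307 3.754
v 3.723 -0.613 2.911
v 2.846 -0.687 3.667
v 3.803 -0.994 2.966
v 2.926 -1.067 3.722
v 3.987 -1.287 3.151
v 3.11 -1.361 3.907
v 4.233 -1.425 3.424
v 3.356 -1.499 4.179
v 4.485 -1.378 3.721
v 3.608 -1.452 4.476
v 0.235 2.949 1.498
v 1.323 2.972 1.446
v 0.285 3.191 2.662
v 1.132 3.545 1.335
v 0.657 3.929 1.276
v 0.047 4.002 1.287
v -0.503 3.74 1.366
v -0.819 3.228 1.486
v -0.801 2.626 1.61
v -0.453 2.128 1.699
v 0.112 1.89 1.724
v 0.717 1.988 1.677
v 1.168 2.391 1.573
f 1 38 17
f 38 12 41
f 17 41 6
f 38 41 17
f 1 17 13
f 17 6 18
f 13 18 2
f 17 18 13
f 1 13 22
f 13 2 23
f 22 23 8
f 13 23 22
f 1 22 34
f 22 8 37
f 34 37 11
f 22 37 34
f 1 34 38
f 34 11 42
f 38 42 12
f 34 42 38
f 2 18 29
f 18 6 32
f 29 32 10
f 18 32 29
f 6 41 19
f 41 12 40
f 19 40 5
f 41 40 19
f 12 42 39
f 42 11 35
f 39 35 3
f 42 35 39
f 11 37 36
f 37 8 24
f 36 24 7
f 37 24 36
f 8 23 28
f 23 2 25
f 28 25 9
f 23 25 28
f 4 30 16
f 30 10 31
f 16 31 5
f 30 31 16
f 4 16 14
f 16 5 15
f 14 15 3
f 16 15 14
f 4 14 21
f 14 3 20
f 21 20 7
f 14 20 21
f 4 21 26
f 21 7 27
f 26 27 9
f 21 27 26
f 4 26 30
f 26 9 33
f 30 33 10
f 26 33 30
f 5 31 19
f 31 10 32
f 19 32 6
f 31 32 19
f 3 15 39
f 15 5 40
f 39 40 12
f 15 40 39
f 7 20 36
f 20 3 35
f 36 35 11
f 20 35 36
f 9 27 28
f 27 7 24
f 28 24 8
f 27 24 28
f 10 33 29
f 33 9 25
f 29 25 2
f 33 25 29
f 44 46 43
f 47 44 43
f 43 46 45
f 45 47 43
f 44 50 46
f 48 44 47
f 48 50 44
f 46 50 45
f 49 47 45
f 45 50 49
f 49 48 47
f 50 48 49
f 52 54 51
f 55 52 51
f 51 54 53
f 53 55 51
f 52 58 54
f 56 52 55
f 56 58 52
f 54 58 53
f 57 55 53
f 53 58 57
f 57 56 55
f 58 56 57
f 60 59 63
f 60 63 61
f 61 63 64
f 61 64 62
f 63 59 65
f 63 65 64
f 64 65 66
f 64 66 62
f 65 59 67
f 65 67 66
f 66 67 68
f 66 68 62
f 67 59 69
f 67 69 68
f 68 69 70
f 68 70 62
f 69 59 71
f 69 71 70
f 70 71 72
f 70 72 62
f 71 59 73
f 71 73 72
f 72 73 74
f 72 74 62
f 73 59 75
f 73 75 74
f 74 75 76
f 74 76 62
f 75 59 77
f 75 77 76
f 76 77 78
f 76 78 62
f 77 59 79
f 77 79 78
f 78 79 80
f 78 80 62
f 79 59 81
f 79 81 80
f 80 81 82
f 80 82 62
f 81 59 83
f 81 83 82
f 82 83 84
f 82 84 62
f 83 59 85
f 83 85 84
f 84 85 86
f 84 86 62
f 85 59 60
f 85 60 86
f 86 60 61
f 86 61 62
f 88 87 90
f 88 90 89
f 90 87 91
f 90 91 89
f 91 87 92
f 91 92 89
f 92 87 93
f 92 93 89
f 93 87 94
f 93 94 89
f 94 87 95
f 94 95 89
f 95 87 96
f 95 96 89
f 96 87 97
f 96 97 89
f 97 87 98
f 97 98 89
f 98 87 99
f 98 99 89
f 99 87 88
f 99 88 89



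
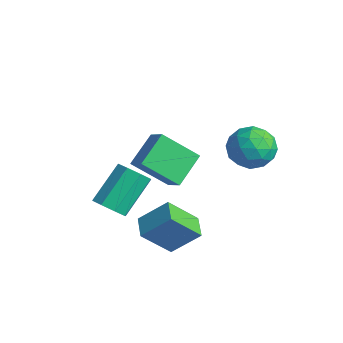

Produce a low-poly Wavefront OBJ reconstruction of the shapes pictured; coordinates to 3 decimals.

v 1.822 -0.412 -0.538
v 1.505 -1.65 0.8
v 2.517 0.593 0.556
v 2.199 -0.645 1.894
v 2.801 -0.875 -0.734
v 2.483 -2.113 0.604
v 3.495 0.13 0.36
v 3.178 -1.108 1.698
v 1.24 3.511 3.68
v 2 4.34 3.723
v 2.58 2.28 3.737
v 3.34 3.109 3.78
v 2.66 2.923 4.657
v 1.832 3.684 4.622
v 2.748 2.936 2.838
v 1.92 3.697 2.803
v 2.932 3.985 3.203
v 2.877 3.977 4.326
v 1.703 2.643 3.134
v 1.648 2.635 4.257
v 1.502 4.033 3.697
v 3.078 2.587 3.763
v 2.678 2.477 4.279
v 3.124 2.965 4.304
v 1.404 3.648 4.225
v 1.85 4.135 4.25
v 2.238 3.302 4.799
v 2.73 2.485 3.21
v 3.176 2.972 3.235
v 1.456 3.655 3.156
v 1.902 4.143 3.181
v 2.342 3.318 2.661
v 2.497 4.312 3.416
v 3.284 3.588 3.449
v 2.937 3.487 2.896
v 2.45 3.934 2.875
v 2.465 4.307 4.077
v 3.252 3.584 4.11
v 2.853 3.474 4.625
v 2.366 3.922 4.605
v 3.012 4.098 3.771
v 1.328 3.036 3.35
v 2.115 2.313 3.383
v 2.214 2.698 2.855
v 1.727 3.146 2.835
v 1.296 3.032 4.011
v 2.083 2.308 4.044
v 2.13 2.686 4.585
v 1.643 3.133 4.564
v 1.568 2.522 3.689
v -1.016 -1.555 -0.321
v -0.647 -0.976 -0.821
v -1.094 0.555 0.621
v -1.464 -0.025 1.121
v -1.282 -1.043 -0.946
v -1.729 0.487 0.497
v -1.761 -1.411 -0.705
v -2.208 0.119 0.738
v -1.804 -1.863 -0.239
v -2.251 -0.333 1.204
v -1.386 -2.135 0.179
v -1.833 -0.604 1.621
v -0.751 -2.067 0.303
v -1.198 -0.537 1.746
v -0.272 -1.699 0.062
v -0.719 -0.169 1.505
v -0.229 -1.247 -0.404
v -0.676 0.283 1.039
v -2.876 0.593 0.46
v -1.896 0.552 1.115
v -3.471 1.995 1.438
v -2.491 1.954 2.094
v -1.929 1.926 -0.874
v -0.949 1.885 -0.218
v -2.524 3.328 0.105
v -1.544 3.287 0.76
f 2 4 1
f 5 2 1
f 1 4 3
f 3 5 1
f 2 8 4
f 6 2 5
f 6 8 2
f 4 8 3
f 7 5 3
f 3 8 7
f 7 6 5
f 8 6 7
f 9 46 25
f 46 20 49
f 25 49 14
f 46 49 25
f 9 25 21
f 25 14 26
f 21 26 10
f 25 26 21
f 9 21 30
f 21 10 31
f 30 31 16
f 21 31 30
f 9 30 42
f 30 16 45
f 42 45 19
f 30 45 42
f 9 42 46
f 42 19 50
f 46 50 20
f 42 50 46
f 10 26 37
f 26 14 40
f 37 40 18
f 26 40 37
f 14 49 27
f 49 20 48
f 27 48 13
f 49 48 27
f 20 50 47
f 50 19 43
f 47 43 11
f 50 43 47
f 19 45 44
f 45 16 32
f 44 32 15
f 45 32 44
f 16 31 36
f 31 10 33
f 36 33 17
f 31 33 36
f 12 38 24
f 38 18 39
f 24 39 13
f 38 39 24
f 12 24 22
f 24 13 23
f 22 23 11
f 24 23 22
f 12 22 29
f 22 11 28
f 29 28 15
f 22 28 29
f 12 29 34
f 29 15 35
f 34 35 17
f 29 35 34
f 12 34 38
f 34 17 41
f 38 41 18
f 34 41 38
f 13 39 27
f 39 18 40
f 27 40 14
f 39 40 27
f 11 23 47
f 23 13 48
f 47 48 20
f 23 48 47
f 15 28 44
f 28 11 43
f 44 43 19
f 28 43 44
f 17 35 36
f 35 15 32
f 36 32 16
f 35 32 36
f 18 41 37
f 41 17 33
f 37 33 10
f 41 33 37
f 52 51 55
f 52 55 53
f 53 55 56
f 53 56 54
f 55 51 57
f 55 57 56
f 56 57 58
f 56 58 54
f 57 51 59
f 57 59 58
f 58 59 60
f 58 60 54
f 59 51 61
f 59 61 60
f 60 61 62
f 60 62 54
f 61 51 63
f 61 63 62
f 62 63 64
f 62 64 54
f 63 51 65
f 63 65 64
f 64 65 66
f 64 66 54
f 65 51 67
f 65 67 66
f 66 67 68
f 66 68 54
f 67 51 52
f 67 52 68
f 68 52 53
f 68 53 54
f 70 72 69
f 73 70 69
f 69 72 71
f 71 73 69
f 70 76 72
f 74 70 73
f 74 76 70
f 72 76 71
f 75 73 71
f 71 76 75
f 75 74 73
f 76 74 75



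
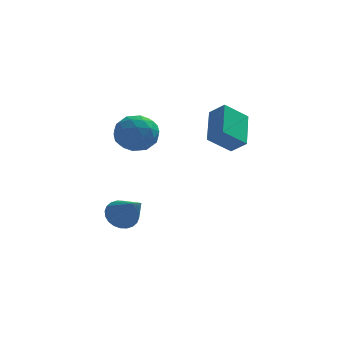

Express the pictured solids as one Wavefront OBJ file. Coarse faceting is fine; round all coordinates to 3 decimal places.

v 2.215 -3.056 2.124
v 2.918 -3.464 2.757
v 2.307 -1.273 3.171
v 3.01 -1.681 3.804
v 3.31 -2.579 1.216
v 4.013 -2.987 1.849
v 3.402 -0.796 2.263
v 4.105 -1.204 2.896
v -1.718 -1.764 -3.226
v -0.932 -1.529 -3.543
v -0.762 -3.136 -1.874
v -0.971 -1.304 -3.287
v -1.124 -1.148 -3.022
v -1.367 -1.087 -2.787
v -1.664 -1.129 -2.62
v -1.969 -1.267 -2.544
v -2.236 -1.481 -2.573
v -2.424 -1.739 -2.701
v -2.504 -2 -2.909
v -2.465 -2.225 -3.165
v -2.313 -2.38 -3.43
v -2.069 -2.442 -3.665
v -1.773 -2.4 -3.832
v -1.468 -2.261 -3.907
v -1.201 -2.047 -3.879
v -1.013 -1.79 -3.751
v -1.862 -0.787 1.936
v -1.057 -0.799 2.752
v -1.003 -2.181 1.068
v -0.198 -2.193 1.884
v -1.265 -2.532 2.127
v -1.797 -1.67 2.664
v -0.263 -1.31 1.156
v -0.795 -0.448 1.693
v -0.069 -1.122 2.27
v -0.688 -1.877 2.87
v -1.372 -1.103 0.95
v -1.991 -1.858 1.55
v -1.535 -0.67 2.421
v -0.525 -2.31 1.399
v -1.152 -2.509 1.542
v -0.679 -2.516 2.022
v -1.97 -1.182 2.369
v -1.497 -1.189 2.848
v -1.619 -2.208 2.481
v -0.563 -1.791 0.972
v -0.09 -1.798 1.451
v -1.381 -0.464 1.798
v -0.908 -0.471 2.278
v -0.441 -0.772 1.339
v -0.481 -0.867 2.617
v 0.024 -1.687 2.106
v -0.015 -1.168 1.679
v -0.327 -0.661 1.994
v -0.845 -1.311 2.969
v -0.34 -2.131 2.459
v -0.968 -2.33 2.602
v -1.28 -1.823 2.917
v -0.264 -1.501 2.686
v -1.72 -0.849 1.361
v -1.215 -1.669 0.851
v -0.78 -1.157 0.903
v -1.092 -0.65 1.218
v -2.084 -1.293 1.714
v -1.579 -2.113 1.203
v -1.733 -2.319 1.826
v -2.045 -1.812 2.141
v -1.796 -1.479 1.134
f 2 4 1
f 5 2 1
f 1 4 3
f 3 5 1
f 2 8 4
f 6 2 5
f 6 8 2
f 4 8 3
f 7 5 3
f 3 8 7
f 7 6 5
f 8 6 7
f 10 9 12
f 10 12 11
f 12 9 13
f 12 13 11
f 13 9 14
f 13 14 11
f 14 9 15
f 14 15 11
f 15 9 16
f 15 16 11
f 16 9 17
f 16 17 11
f 17 9 18
f 17 18 11
f 18 9 19
f 18 19 11
f 19 9 20
f 19 20 11
f 20 9 21
f 20 21 11
f 21 9 22
f 21 22 11
f 22 9 23
f 22 23 11
f 23 9 24
f 23 24 11
f 24 9 25
f 24 25 11
f 25 9 26
f 25 26 11
f 26 9 10
f 26 10 11
f 27 64 43
f 64 38 67
f 43 67 32
f 64 67 43
f 27 43 39
f 43 32 44
f 39 44 28
f 43 44 39
f 27 39 48
f 39 28 49
f 48 49 34
f 39 49 48
f 27 48 60
f 48 34 63
f 60 63 37
f 48 63 60
f 27 60 64
f 60 37 68
f 64 68 38
f 60 68 64
f 28 44 55
f 44 32 58
f 55 58 36
f 44 58 55
f 32 67 45
f 67 38 66
f 45 66 31
f 67 66 45
f 38 68 65
f 68 37 61
f 65 61 29
f 68 61 65
f 37 63 62
f 63 34 50
f 62 50 33
f 63 50 62
f 34 49 54
f 49 28 51
f 54 51 35
f 49 51 54
f 30 56 42
f 56 36 57
f 42 57 31
f 56 57 42
f 30 42 40
f 42 31 41
f 40 41 29
f 42 41 40
f 30 40 47
f 40 29 46
f 47 46 33
f 40 46 47
f 30 47 52
f 47 33 53
f 52 53 35
f 47 53 52
f 30 52 56
f 52 35 59
f 56 59 36
f 52 59 56
f 31 57 45
f 57 36 58
f 45 58 32
f 57 58 45
f 29 41 65
f 41 31 66
f 65 66 38
f 41 66 65
f 33 46 62
f 46 29 61
f 62 61 37
f 46 61 62
f 35 53 54
f 53 33 50
f 54 50 34
f 53 50 54
f 36 59 55
f 59 35 51
f 55 51 28
f 59 51 55



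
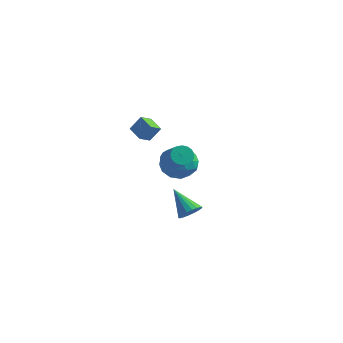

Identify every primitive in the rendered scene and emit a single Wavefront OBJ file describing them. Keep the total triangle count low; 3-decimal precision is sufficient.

v -1.361 0.374 1.178
v -1.143 0.014 0.631
v 0.179 -0.954 1.795
v -0.039 -0.594 2.342
v -0.96 0.261 0.628
v 0.362 -0.708 1.792
v -0.856 0.53 0.734
v 0.466 -0.439 1.898
v -0.852 0.768 0.928
v 0.469 -0.201 2.092
v -0.949 0.928 1.171
v 0.372 -0.04 2.336
v -1.128 0.978 1.416
v 0.194 0.01 2.58
v -1.353 0.909 1.614
v -0.031 -0.059 2.778
v -1.579 0.734 1.725
v -0.257 -0.234 2.889
v -1.762 0.488 1.728
v -0.44 -0.481 2.892
v -1.866 0.219 1.622
v -0.544 -0.75 2.786
v -1.869 -0.019 1.428
v -0.548 -0.988 2.592
v -1.772 -0.18 1.184
v -0.451 -1.148 2.349
v -1.594 -0.23 0.94
v -0.272 -1.198 2.104
v -1.369 -0.161 0.742
v -0.047 -1.129 1.906
v -1.973 -0.921 3.095
v -2.156 -1.668 3.522
v -2.912 -0.502 3.425
v -3.095 -1.249 3.852
v -1.485 -0.531 3.988
v -1.668 -1.278 4.415
v -2.424 -0.112 4.318
v -2.607 -0.859 4.745
v -3.177 3.688 0.084
v -2.155 4.131 -0.438
v -3.325 2.329 -1.362
v -2.303 2.772 -1.884
v -2.237 2.177 -0.809
v -2.145 3.018 0.085
v -3.335 3.442 -1.885
v -3.243 4.283 -0.991
v -2.252 3.979 -1.655
v -1.574 3.198 -0.99
v -3.906 3.262 -0.81
v -3.228 2.481 -0.145
v -2.653 4.029 -0.05
v -2.827 2.431 -1.75
v -2.789 2.082 -1.118
v -2.188 2.342 -1.425
v -2.647 3.375 0.257
v -2.046 3.635 -0.049
v -2.095 2.487 -0.267
v -3.434 2.825 -1.751
v -2.833 3.085 -2.057
v -3.292 4.118 -0.375
v -2.691 4.378 -0.682
v -3.385 3.973 -1.533
v -2.109 4.2 -1.072
v -2.197 3.401 -1.922
v -2.803 3.795 -1.923
v -2.749 4.289 -1.397
v -1.71 3.741 -0.681
v -1.798 2.942 -1.531
v -1.759 2.592 -0.899
v -1.705 3.086 -0.374
v -1.768 3.651 -1.396
v -3.682 3.518 -0.269
v -3.77 2.719 -1.119
v -3.775 3.374 -1.426
v -3.721 3.868 -0.901
v -3.283 3.059 0.122
v -3.371 2.26 -0.728
v -2.731 2.171 -0.403
v -2.677 2.665 0.123
v -3.712 2.809 -0.404
v -1.343 2.317 -4.212
v -0.826 2.228 -3.608
v -2.797 2.743 -2.908
v -0.796 2.574 -3.687
v -0.875 2.869 -3.871
v -1.046 3.054 -4.122
v -1.275 3.094 -4.391
v -1.518 2.979 -4.625
v -1.727 2.734 -4.777
v -1.859 2.406 -4.817
v -1.889 2.06 -4.737
v -1.81 1.765 -4.554
v -1.639 1.58 -4.302
v -1.41 1.54 -4.033
v -1.167 1.655 -3.8
v -0.958 1.9 -3.648
f 2 1 5
f 2 5 3
f 3 5 6
f 3 6 4
f 5 1 7
f 5 7 6
f 6 7 8
f 6 8 4
f 7 1 9
f 7 9 8
f 8 9 10
f 8 10 4
f 9 1 11
f 9 11 10
f 10 11 12
f 10 12 4
f 11 1 13
f 11 13 12
f 12 13 14
f 12 14 4
f 13 1 15
f 13 15 14
f 14 15 16
f 14 16 4
f 15 1 17
f 15 17 16
f 16 17 18
f 16 18 4
f 17 1 19
f 17 19 18
f 18 19 20
f 18 20 4
f 19 1 21
f 19 21 20
f 20 21 22
f 20 22 4
f 21 1 23
f 21 23 22
f 22 23 24
f 22 24 4
f 23 1 25
f 23 25 24
f 24 25 26
f 24 26 4
f 25 1 27
f 25 27 26
f 26 27 28
f 26 28 4
f 27 1 29
f 27 29 28
f 28 29 30
f 28 30 4
f 29 1 2
f 29 2 30
f 30 2 3
f 30 3 4
f 32 34 31
f 35 32 31
f 31 34 33
f 33 35 31
f 32 38 34
f 36 32 35
f 36 38 32
f 34 38 33
f 37 35 33
f 33 38 37
f 37 36 35
f 38 36 37
f 39 76 55
f 76 50 79
f 55 79 44
f 76 79 55
f 39 55 51
f 55 44 56
f 51 56 40
f 55 56 51
f 39 51 60
f 51 40 61
f 60 61 46
f 51 61 60
f 39 60 72
f 60 46 75
f 72 75 49
f 60 75 72
f 39 72 76
f 72 49 80
f 76 80 50
f 72 80 76
f 40 56 67
f 56 44 70
f 67 70 48
f 56 70 67
f 44 79 57
f 79 50 78
f 57 78 43
f 79 78 57
f 50 80 77
f 80 49 73
f 77 73 41
f 80 73 77
f 49 75 74
f 75 46 62
f 74 62 45
f 75 62 74
f 46 61 66
f 61 40 63
f 66 63 47
f 61 63 66
f 42 68 54
f 68 48 69
f 54 69 43
f 68 69 54
f 42 54 52
f 54 43 53
f 52 53 41
f 54 53 52
f 42 52 59
f 52 41 58
f 59 58 45
f 52 58 59
f 42 59 64
f 59 45 65
f 64 65 47
f 59 65 64
f 42 64 68
f 64 47 71
f 68 71 48
f 64 71 68
f 43 69 57
f 69 48 70
f 57 70 44
f 69 70 57
f 41 53 77
f 53 43 78
f 77 78 50
f 53 78 77
f 45 58 74
f 58 41 73
f 74 73 49
f 58 73 74
f 47 65 66
f 65 45 62
f 66 62 46
f 65 62 66
f 48 71 67
f 71 47 63
f 67 63 40
f 71 63 67
f 82 81 84
f 82 84 83
f 84 81 85
f 84 85 83
f 85 81 86
f 85 86 83
f 86 81 87
f 86 87 83
f 87 81 88
f 87 88 83
f 88 81 89
f 88 89 83
f 89 81 90
f 89 90 83
f 90 81 91
f 90 91 83
f 91 81 92
f 91 92 83
f 92 81 93
f 92 93 83
f 93 81 94
f 93 94 83
f 94 81 95
f 94 95 83
f 95 81 96
f 95 96 83
f 96 81 82
f 96 82 83



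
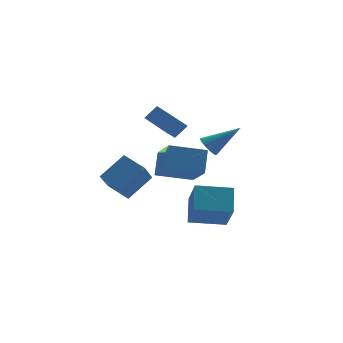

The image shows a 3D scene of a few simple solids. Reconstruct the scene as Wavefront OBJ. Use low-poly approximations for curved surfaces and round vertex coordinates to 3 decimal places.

v -2.551 2.588 -1.703
v -3.228 1.542 -0.518
v -1.244 2.958 -0.632
v -1.921 1.911 0.554
v -1.839 1.549 -2.214
v -2.516 0.502 -1.028
v -0.532 1.918 -1.142
v -1.209 0.872 0.043
v -0.513 -4.329 -0.373
v -0.121 -3.276 0.606
v -0.372 -3.012 -1.845
v 0.02 -1.96 -0.866
v 1.2 -4.76 -0.594
v 1.592 -3.708 0.385
v 1.341 -3.444 -2.066
v 1.733 -2.391 -1.087
v 1.27 -1.046 1.928
v 1.577 -1.319 1.463
v 2.73 -1.354 3.072
v 1.647 -1.089 1.437
v 1.659 -0.852 1.485
v 1.611 -0.645 1.601
v 1.512 -0.499 1.766
v 1.376 -0.436 1.956
v 1.224 -0.466 2.142
v 1.079 -0.585 2.295
v 0.963 -0.774 2.392
v 0.894 -1.004 2.419
v 0.882 -1.241 2.37
v 0.929 -1.448 2.255
v 1.028 -1.594 2.089
v 1.164 -1.657 1.899
v 1.316 -1.626 1.713
v 1.461 -1.508 1.56
v 0.18 0.572 1.99
v -0.468 0.086 2.673
v -0.393 1.927 2.411
v -1.041 1.441 3.094
v 0.821 0.639 2.646
v 0.173 0.153 3.329
v 0.248 1.994 3.067
v -0.4 1.508 3.75
v -1.886 -2.846 1.325
v -1.892 -4.492 2.478
v -1.503 -2.11 2.377
v -1.51 -3.756 3.53
v -0.17 -3.144 0.91
v -0.177 -4.79 2.063
v 0.212 -2.408 1.962
v 0.206 -4.054 3.115
f 2 4 1
f 5 2 1
f 1 4 3
f 3 5 1
f 2 8 4
f 6 2 5
f 6 8 2
f 4 8 3
f 7 5 3
f 3 8 7
f 7 6 5
f 8 6 7
f 10 12 9
f 13 10 9
f 9 12 11
f 11 13 9
f 10 16 12
f 14 10 13
f 14 16 10
f 12 16 11
f 15 13 11
f 11 16 15
f 15 14 13
f 16 14 15
f 18 17 20
f 18 20 19
f 20 17 21
f 20 21 19
f 21 17 22
f 21 22 19
f 22 17 23
f 22 23 19
f 23 17 24
f 23 24 19
f 24 17 25
f 24 25 19
f 25 17 26
f 25 26 19
f 26 17 27
f 26 27 19
f 27 17 28
f 27 28 19
f 28 17 29
f 28 29 19
f 29 17 30
f 29 30 19
f 30 17 31
f 30 31 19
f 31 17 32
f 31 32 19
f 32 17 33
f 32 33 19
f 33 17 34
f 33 34 19
f 34 17 18
f 34 18 19
f 36 38 35
f 39 36 35
f 35 38 37
f 37 39 35
f 36 42 38
f 40 36 39
f 40 42 36
f 38 42 37
f 41 39 37
f 37 42 41
f 41 40 39
f 42 40 41
f 44 46 43
f 47 44 43
f 43 46 45
f 45 47 43
f 44 50 46
f 48 44 47
f 48 50 44
f 46 50 45
f 49 47 45
f 45 50 49
f 49 48 47
f 50 48 49



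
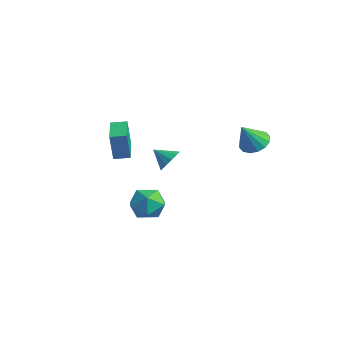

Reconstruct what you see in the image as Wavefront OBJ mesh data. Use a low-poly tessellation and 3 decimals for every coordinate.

v -3.011 -0.032 -3.455
v -1.986 0.019 -2.721
v -2.094 -1.419 -4.639
v -1.069 -1.368 -3.905
v -2.136 -1.876 -3.464
v -2.703 -1.019 -2.732
v -1.377 -0.381 -4.628
v -1.944 0.476 -3.896
v -0.976 -0.196 -3.446
v -1.445 -1.121 -2.726
v -2.635 -0.279 -4.634
v -3.104 -1.204 -3.914
v -2.738 1.491 -1.078
v -2.179 0.793 -0.91
v -3.682 0.909 -0.362
v -2.104 1.133 -0.533
v -2.229 1.586 -0.33
v -2.516 2.01 -0.364
v -2.874 2.268 -0.625
v -3.188 2.281 -1.029
v -3.36 2.042 -1.45
v -3.334 1.629 -1.752
v -3.119 1.171 -1.84
v -2.783 0.816 -1.686
v -2.433 0.675 -1.34
v 1.742 4.29 1.69
v 2.742 4.291 1.681
v 1.758 3.29 3.27
v 2.61 4.713 1.949
v 2.246 5.022 2.148
v 1.746 5.135 2.224
v 1.246 5.021 2.157
v 0.878 4.712 1.965
v 0.742 4.289 1.699
v 0.874 3.866 1.43
v 1.239 3.557 1.231
v 1.738 3.445 1.155
v 2.239 3.558 1.222
v 2.606 3.868 1.415
v -1.576 -3.315 2.514
v -1.58 -3.55 4.359
v -1.011 -2.534 2.615
v -1.014 -2.768 4.46
v -0.066 -4.392 2.38
v -0.069 -4.626 4.225
v 0.5 -3.61 2.481
v 0.496 -3.845 4.326
f 1 12 6
f 1 6 2
f 1 2 8
f 1 8 11
f 1 11 12
f 2 6 10
f 6 12 5
f 12 11 3
f 11 8 7
f 8 2 9
f 4 10 5
f 4 5 3
f 4 3 7
f 4 7 9
f 4 9 10
f 5 10 6
f 3 5 12
f 7 3 11
f 9 7 8
f 10 9 2
f 14 13 16
f 14 16 15
f 16 13 17
f 16 17 15
f 17 13 18
f 17 18 15
f 18 13 19
f 18 19 15
f 19 13 20
f 19 20 15
f 20 13 21
f 20 21 15
f 21 13 22
f 21 22 15
f 22 13 23
f 22 23 15
f 23 13 24
f 23 24 15
f 24 13 25
f 24 25 15
f 25 13 14
f 25 14 15
f 27 26 29
f 27 29 28
f 29 26 30
f 29 30 28
f 30 26 31
f 30 31 28
f 31 26 32
f 31 32 28
f 32 26 33
f 32 33 28
f 33 26 34
f 33 34 28
f 34 26 35
f 34 35 28
f 35 26 36
f 35 36 28
f 36 26 37
f 36 37 28
f 37 26 38
f 37 38 28
f 38 26 39
f 38 39 28
f 39 26 27
f 39 27 28
f 41 43 40
f 44 41 40
f 40 43 42
f 42 44 40
f 41 47 43
f 45 41 44
f 45 47 41
f 43 47 42
f 46 44 42
f 42 47 46
f 46 45 44
f 47 45 46



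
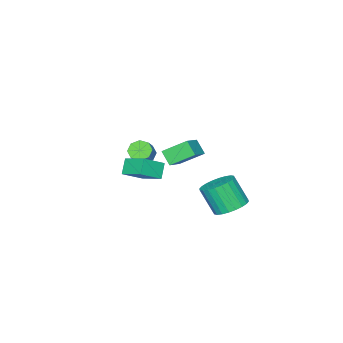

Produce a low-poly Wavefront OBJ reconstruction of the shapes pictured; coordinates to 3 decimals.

v -0.377 -3.452 0.581
v -0.009 -3.09 0.065
v 0.685 -2.745 0.803
v 0.317 -3.108 1.319
v -0.411 -2.78 0.299
v 0.283 -2.435 1.036
v -0.793 -2.864 0.698
v -0.099 -2.519 1.435
v -0.932 -3.293 1.029
v -0.237 -2.948 1.766
v -0.745 -3.815 1.097
v -0.051 -3.47 1.835
v -0.343 -4.125 0.864
v 0.351 -3.78 1.601
v 0.039 -4.041 0.465
v 0.733 -3.696 1.202
v 0.177 -3.612 0.134
v 0.872 -3.267 0.871
v -3.538 -4.26 -0.939
v -4.469 -3.128 -0.002
v -3.393 -3.49 -1.725
v -4.324 -2.358 -0.787
v -2.136 -3.742 -0.173
v -3.067 -2.61 0.765
v -1.991 -2.972 -0.958
v -2.922 -1.84 -0.021
v 3.617 0.292 2.095
v 3.011 -0.042 2.883
v 3.658 1.735 2.738
v 3.052 1.4 3.527
v 4.808 -0.08 2.853
v 4.202 -0.415 3.642
v 4.849 1.362 3.497
v 4.243 1.028 4.285
v -1.197 2.469 -1.611
v -0.271 2.034 -1.956
v -0.117 1.076 -0.334
v -1.043 1.511 0.011
v -0.131 2.382 -1.763
v 0.023 1.424 -0.141
v -0.154 2.743 -1.548
v -0 1.786 0.074
v -0.336 3.063 -1.342
v -0.182 2.105 0.28
v -0.649 3.292 -1.177
v -0.495 2.334 0.445
v -1.045 3.396 -1.078
v -0.891 2.438 0.544
v -1.465 3.359 -1.06
v -1.311 2.401 0.562
v -1.843 3.186 -1.126
v -1.689 2.228 0.496
v -2.123 2.904 -1.266
v -1.969 1.946 0.356
v -2.263 2.556 -1.459
v -2.109 1.598 0.163
v -2.24 2.194 -1.674
v -2.086 1.237 -0.052
v -2.058 1.875 -1.88
v -1.904 0.917 -0.258
v -1.745 1.646 -2.045
v -1.591 0.688 -0.423
v -1.349 1.542 -2.144
v -1.195 0.584 -0.522
v -0.929 1.579 -2.162
v -0.775 0.621 -0.54
v -0.551 1.752 -2.096
v -0.397 0.794 -0.474
f 2 1 5
f 2 5 3
f 3 5 6
f 3 6 4
f 5 1 7
f 5 7 6
f 6 7 8
f 6 8 4
f 7 1 9
f 7 9 8
f 8 9 10
f 8 10 4
f 9 1 11
f 9 11 10
f 10 11 12
f 10 12 4
f 11 1 13
f 11 13 12
f 12 13 14
f 12 14 4
f 13 1 15
f 13 15 14
f 14 15 16
f 14 16 4
f 15 1 17
f 15 17 16
f 16 17 18
f 16 18 4
f 17 1 2
f 17 2 18
f 18 2 3
f 18 3 4
f 20 22 19
f 23 20 19
f 19 22 21
f 21 23 19
f 20 26 22
f 24 20 23
f 24 26 20
f 22 26 21
f 25 23 21
f 21 26 25
f 25 24 23
f 26 24 25
f 28 30 27
f 31 28 27
f 27 30 29
f 29 31 27
f 28 34 30
f 32 28 31
f 32 34 28
f 30 34 29
f 33 31 29
f 29 34 33
f 33 32 31
f 34 32 33
f 36 35 39
f 36 39 37
f 37 39 40
f 37 40 38
f 39 35 41
f 39 41 40
f 40 41 42
f 40 42 38
f 41 35 43
f 41 43 42
f 42 43 44
f 42 44 38
f 43 35 45
f 43 45 44
f 44 45 46
f 44 46 38
f 45 35 47
f 45 47 46
f 46 47 48
f 46 48 38
f 47 35 49
f 47 49 48
f 48 49 50
f 48 50 38
f 49 35 51
f 49 51 50
f 50 51 52
f 50 52 38
f 51 35 53
f 51 53 52
f 52 53 54
f 52 54 38
f 53 35 55
f 53 55 54
f 54 55 56
f 54 56 38
f 55 35 57
f 55 57 56
f 56 57 58
f 56 58 38
f 57 35 59
f 57 59 58
f 58 59 60
f 58 60 38
f 59 35 61
f 59 61 60
f 60 61 62
f 60 62 38
f 61 35 63
f 61 63 62
f 62 63 64
f 62 64 38
f 63 35 65
f 63 65 64
f 64 65 66
f 64 66 38
f 65 35 67
f 65 67 66
f 66 67 68
f 66 68 38
f 67 35 36
f 67 36 68
f 68 36 37
f 68 37 38



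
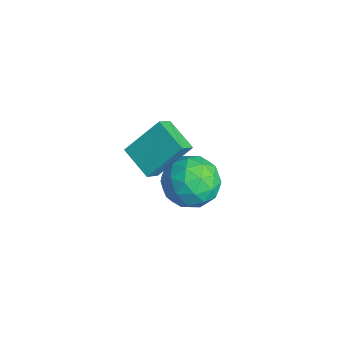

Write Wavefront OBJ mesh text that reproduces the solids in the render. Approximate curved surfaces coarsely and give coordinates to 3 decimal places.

v -3.504 -2.291 -4.606
v -3.39 -0.882 -3.177
v -2.104 -1.876 -5.127
v -1.99 -0.467 -3.697
v -3.13 -2.873 -4.063
v -3.016 -1.464 -2.633
v -1.73 -2.458 -4.583
v -1.616 -1.049 -3.154
v 1.126 -1.053 -1.188
v 2.205 -1.307 -0.79
v 1.115 -2.673 -2.19
v 2.194 -2.927 -1.792
v 1.275 -2.948 -1.056
v 1.281 -1.946 -0.437
v 2.039 -2.034 -2.543
v 2.045 -1.032 -1.924
v 2.769 -1.913 -1.627
v 2.297 -2.478 -0.708
v 1.023 -1.502 -2.272
v 0.551 -2.067 -1.353
v 1.667 -1.037 -0.901
v 1.653 -2.943 -2.079
v 1.113 -2.955 -1.647
v 1.747 -3.104 -1.412
v 1.124 -1.413 -0.693
v 1.758 -1.563 -0.459
v 1.211 -2.527 -0.616
v 1.562 -2.417 -2.521
v 2.196 -2.567 -2.287
v 1.573 -0.876 -1.568
v 2.207 -1.025 -1.333
v 2.109 -1.453 -2.364
v 2.632 -1.543 -1.159
v 2.626 -2.495 -1.748
v 2.534 -1.97 -2.19
v 2.538 -1.382 -1.826
v 2.355 -1.875 -0.619
v 2.348 -2.828 -1.208
v 1.808 -2.84 -0.776
v 1.812 -2.251 -0.411
v 2.686 -2.231 -1.111
v 0.972 -1.152 -1.772
v 0.965 -2.105 -2.361
v 1.508 -1.729 -2.569
v 1.512 -1.14 -2.204
v 0.694 -1.485 -1.232
v 0.688 -2.437 -1.821
v 0.782 -2.598 -1.154
v 0.786 -2.01 -0.79
v 0.634 -1.749 -1.869
f 2 4 1
f 5 2 1
f 1 4 3
f 3 5 1
f 2 8 4
f 6 2 5
f 6 8 2
f 4 8 3
f 7 5 3
f 3 8 7
f 7 6 5
f 8 6 7
f 9 46 25
f 46 20 49
f 25 49 14
f 46 49 25
f 9 25 21
f 25 14 26
f 21 26 10
f 25 26 21
f 9 21 30
f 21 10 31
f 30 31 16
f 21 31 30
f 9 30 42
f 30 16 45
f 42 45 19
f 30 45 42
f 9 42 46
f 42 19 50
f 46 50 20
f 42 50 46
f 10 26 37
f 26 14 40
f 37 40 18
f 26 40 37
f 14 49 27
f 49 20 48
f 27 48 13
f 49 48 27
f 20 50 47
f 50 19 43
f 47 43 11
f 50 43 47
f 19 45 44
f 45 16 32
f 44 32 15
f 45 32 44
f 16 31 36
f 31 10 33
f 36 33 17
f 31 33 36
f 12 38 24
f 38 18 39
f 24 39 13
f 38 39 24
f 12 24 22
f 24 13 23
f 22 23 11
f 24 23 22
f 12 22 29
f 22 11 28
f 29 28 15
f 22 28 29
f 12 29 34
f 29 15 35
f 34 35 17
f 29 35 34
f 12 34 38
f 34 17 41
f 38 41 18
f 34 41 38
f 13 39 27
f 39 18 40
f 27 40 14
f 39 40 27
f 11 23 47
f 23 13 48
f 47 48 20
f 23 48 47
f 15 28 44
f 28 11 43
f 44 43 19
f 28 43 44
f 17 35 36
f 35 15 32
f 36 32 16
f 35 32 36
f 18 41 37
f 41 17 33
f 37 33 10
f 41 33 37



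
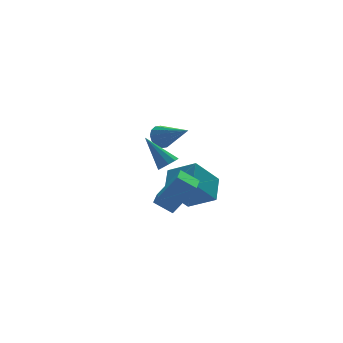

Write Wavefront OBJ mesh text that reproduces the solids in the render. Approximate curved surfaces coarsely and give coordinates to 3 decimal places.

v 2.23 4.737 0.394
v 2.425 4.41 -0.253
v 3.05 3.103 1.466
v 2.73 4.628 -0.155
v 2.902 4.875 0.091
v 2.894 5.086 0.417
v 2.708 5.202 0.737
v 2.394 5.194 0.965
v 2.036 5.064 1.04
v 1.73 4.846 0.942
v 1.558 4.599 0.696
v 1.566 4.389 0.37
v 1.753 4.272 0.05
v 2.067 4.28 -0.178
v -0.298 -2.801 -0.746
v -1.074 -2.247 -0.121
v 0.352 -1.69 -0.925
v -0.424 -1.135 -0.301
v 0.784 -3.165 0.921
v 0.008 -2.61 1.545
v 1.434 -2.053 0.741
v 0.658 -1.499 1.366
v 0.954 1.233 -1.571
v 2.023 0.119 -0.726
v 1.642 2.451 -0.837
v 2.711 1.338 0.009
v 2.309 1.382 -3.089
v 3.378 0.269 -2.243
v 2.997 2.601 -2.354
v 4.066 1.487 -1.509
v -0.015 -1.601 1.962
v 0.461 -1.725 2.306
v -0.765 -0.499 3.398
v 0.532 -1.387 2.084
v 0.348 -1.15 1.805
v -0.007 -1.124 1.599
v -0.365 -1.321 1.564
v -0.559 -1.65 1.714
v -0.499 -1.956 1.981
v -0.212 -2.096 2.239
v 0.167 -2.005 2.367
f 2 1 4
f 2 4 3
f 4 1 5
f 4 5 3
f 5 1 6
f 5 6 3
f 6 1 7
f 6 7 3
f 7 1 8
f 7 8 3
f 8 1 9
f 8 9 3
f 9 1 10
f 9 10 3
f 10 1 11
f 10 11 3
f 11 1 12
f 11 12 3
f 12 1 13
f 12 13 3
f 13 1 14
f 13 14 3
f 14 1 2
f 14 2 3
f 16 18 15
f 19 16 15
f 15 18 17
f 17 19 15
f 16 22 18
f 20 16 19
f 20 22 16
f 18 22 17
f 21 19 17
f 17 22 21
f 21 20 19
f 22 20 21
f 24 26 23
f 27 24 23
f 23 26 25
f 25 27 23
f 24 30 26
f 28 24 27
f 28 30 24
f 26 30 25
f 29 27 25
f 25 30 29
f 29 28 27
f 30 28 29
f 32 31 34
f 32 34 33
f 34 31 35
f 34 35 33
f 35 31 36
f 35 36 33
f 36 31 37
f 36 37 33
f 37 31 38
f 37 38 33
f 38 31 39
f 38 39 33
f 39 31 40
f 39 40 33
f 40 31 41
f 40 41 33
f 41 31 32
f 41 32 33



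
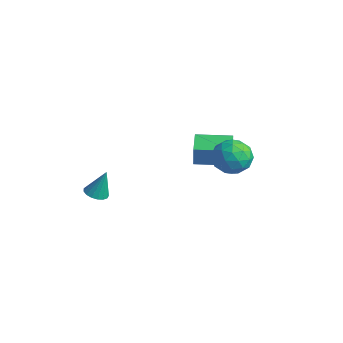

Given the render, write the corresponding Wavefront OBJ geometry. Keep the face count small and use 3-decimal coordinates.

v 2.071 2.112 3.206
v 2.724 2.854 3.2
v 3.256 1.066 2.96
v 3.909 1.808 2.954
v 3.451 1.56 3.794
v 2.719 2.206 3.946
v 3.261 1.714 2.214
v 2.529 2.36 2.366
v 3.459 2.608 2.587
v 3.577 2.512 3.564
v 2.403 1.408 2.596
v 2.521 1.312 3.573
v 2.293 2.574 3.224
v 3.687 1.346 2.936
v 3.418 1.199 3.43
v 3.801 1.635 3.426
v 2.29 2.193 3.663
v 2.674 2.63 3.659
v 3.102 1.869 4.009
v 3.306 1.29 2.501
v 3.69 1.727 2.497
v 2.179 2.285 2.734
v 2.562 2.721 2.73
v 2.878 2.051 2.151
v 3.11 2.866 2.86
v 3.806 2.252 2.716
v 3.425 2.197 2.281
v 2.995 2.576 2.37
v 3.179 2.81 3.435
v 3.875 2.195 3.29
v 3.606 2.049 3.784
v 3.176 2.429 3.873
v 3.611 2.666 3.074
v 2.105 1.725 2.87
v 2.801 1.11 2.725
v 2.804 1.491 2.287
v 2.374 1.871 2.376
v 2.174 1.668 3.444
v 2.87 1.054 3.3
v 2.985 1.344 3.79
v 2.555 1.723 3.879
v 2.369 1.254 3.086
v -3.054 -1.129 -1.644
v -2.506 -0.892 -1.812
v -2.826 -0.671 -0.256
v -2.696 -0.668 -1.855
v -2.968 -0.55 -1.849
v -3.26 -0.564 -1.797
v -3.504 -0.708 -1.709
v -3.646 -0.948 -1.607
v -3.651 -1.23 -1.513
v -3.52 -1.488 -1.45
v -3.282 -1.664 -1.431
v -2.992 -1.718 -1.46
v -2.715 -1.636 -1.532
v -2.517 -1.439 -1.63
v -2.441 -1.17 -1.731
v -0.395 2.573 1.329
v -0.319 2.515 2.394
v 0.754 3.866 1.318
v 0.83 3.808 2.384
v 0.55 1.732 1.216
v 0.626 1.674 2.282
v 1.699 3.025 1.206
v 1.775 2.967 2.271
f 1 38 17
f 38 12 41
f 17 41 6
f 38 41 17
f 1 17 13
f 17 6 18
f 13 18 2
f 17 18 13
f 1 13 22
f 13 2 23
f 22 23 8
f 13 23 22
f 1 22 34
f 22 8 37
f 34 37 11
f 22 37 34
f 1 34 38
f 34 11 42
f 38 42 12
f 34 42 38
f 2 18 29
f 18 6 32
f 29 32 10
f 18 32 29
f 6 41 19
f 41 12 40
f 19 40 5
f 41 40 19
f 12 42 39
f 42 11 35
f 39 35 3
f 42 35 39
f 11 37 36
f 37 8 24
f 36 24 7
f 37 24 36
f 8 23 28
f 23 2 25
f 28 25 9
f 23 25 28
f 4 30 16
f 30 10 31
f 16 31 5
f 30 31 16
f 4 16 14
f 16 5 15
f 14 15 3
f 16 15 14
f 4 14 21
f 14 3 20
f 21 20 7
f 14 20 21
f 4 21 26
f 21 7 27
f 26 27 9
f 21 27 26
f 4 26 30
f 26 9 33
f 30 33 10
f 26 33 30
f 5 31 19
f 31 10 32
f 19 32 6
f 31 32 19
f 3 15 39
f 15 5 40
f 39 40 12
f 15 40 39
f 7 20 36
f 20 3 35
f 36 35 11
f 20 35 36
f 9 27 28
f 27 7 24
f 28 24 8
f 27 24 28
f 10 33 29
f 33 9 25
f 29 25 2
f 33 25 29
f 44 43 46
f 44 46 45
f 46 43 47
f 46 47 45
f 47 43 48
f 47 48 45
f 48 43 49
f 48 49 45
f 49 43 50
f 49 50 45
f 50 43 51
f 50 51 45
f 51 43 52
f 51 52 45
f 52 43 53
f 52 53 45
f 53 43 54
f 53 54 45
f 54 43 55
f 54 55 45
f 55 43 56
f 55 56 45
f 56 43 57
f 56 57 45
f 57 43 44
f 57 44 45
f 59 61 58
f 62 59 58
f 58 61 60
f 60 62 58
f 59 65 61
f 63 59 62
f 63 65 59
f 61 65 60
f 64 62 60
f 60 65 64
f 64 63 62
f 65 63 64



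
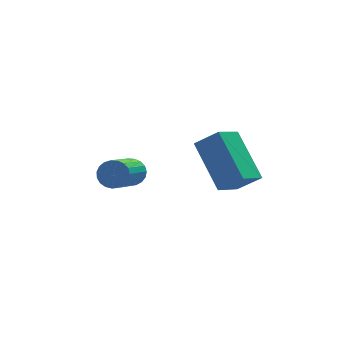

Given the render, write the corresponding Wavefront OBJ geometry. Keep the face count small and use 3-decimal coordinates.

v 0.678 -1.56 -0.356
v 0.3 0.065 0.967
v 1.54 -0.922 -0.894
v 1.162 0.704 0.429
v 1.418 -1.964 0.351
v 1.04 -0.338 1.674
v 2.28 -1.325 -0.187
v 1.902 0.3 1.136
v -1.885 0.152 -0.141
v -1.59 -0.24 -0.429
v -2.499 -1.645 0.552
v -2.795 -1.252 0.841
v -1.45 -0.201 -0.242
v -2.359 -1.606 0.739
v -1.385 -0.1 -0.038
v -2.294 -1.505 0.943
v -1.406 0.044 0.149
v -2.316 -1.36 1.13
v -1.511 0.208 0.285
v -2.42 -1.197 1.267
v -1.68 0.361 0.348
v -2.589 -1.044 1.33
v -1.885 0.479 0.327
v -2.794 -0.926 1.308
v -2.089 0.54 0.224
v -2.999 -0.865 1.206
v -2.259 0.534 0.059
v -3.168 -0.871 1.04
v -2.364 0.462 -0.141
v -3.273 -0.943 0.84
v -2.386 0.337 -0.341
v -3.296 -1.068 0.64
v -2.322 0.179 -0.506
v -3.231 -1.225 0.475
v -2.182 0.018 -0.608
v -3.091 -1.387 0.373
v -1.991 -0.121 -0.63
v -2.9 -1.526 0.352
v -1.781 -0.212 -0.566
v -2.691 -1.617 0.415
f 2 4 1
f 5 2 1
f 1 4 3
f 3 5 1
f 2 8 4
f 6 2 5
f 6 8 2
f 4 8 3
f 7 5 3
f 3 8 7
f 7 6 5
f 8 6 7
f 10 9 13
f 10 13 11
f 11 13 14
f 11 14 12
f 13 9 15
f 13 15 14
f 14 15 16
f 14 16 12
f 15 9 17
f 15 17 16
f 16 17 18
f 16 18 12
f 17 9 19
f 17 19 18
f 18 19 20
f 18 20 12
f 19 9 21
f 19 21 20
f 20 21 22
f 20 22 12
f 21 9 23
f 21 23 22
f 22 23 24
f 22 24 12
f 23 9 25
f 23 25 24
f 24 25 26
f 24 26 12
f 25 9 27
f 25 27 26
f 26 27 28
f 26 28 12
f 27 9 29
f 27 29 28
f 28 29 30
f 28 30 12
f 29 9 31
f 29 31 30
f 30 31 32
f 30 32 12
f 31 9 33
f 31 33 32
f 32 33 34
f 32 34 12
f 33 9 35
f 33 35 34
f 34 35 36
f 34 36 12
f 35 9 37
f 35 37 36
f 36 37 38
f 36 38 12
f 37 9 39
f 37 39 38
f 38 39 40
f 38 40 12
f 39 9 10
f 39 10 40
f 40 10 11
f 40 11 12

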